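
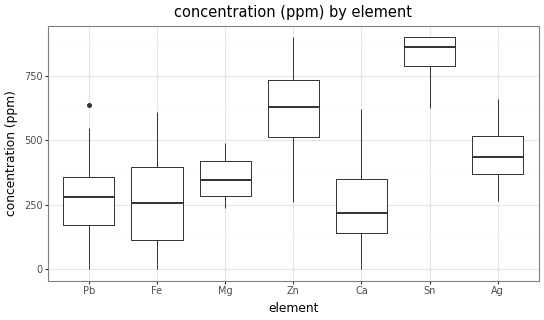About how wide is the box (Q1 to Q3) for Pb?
Q3 ≈ 400, Q1 ≈ 200; IQR ≈ 200.

≈ 200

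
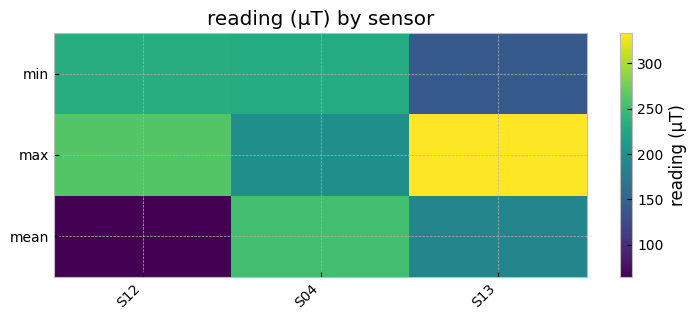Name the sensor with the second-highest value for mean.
S13

Top 3 for mean: S04 ≈ 250, S13 ≈ 200, S12 ≈ 75.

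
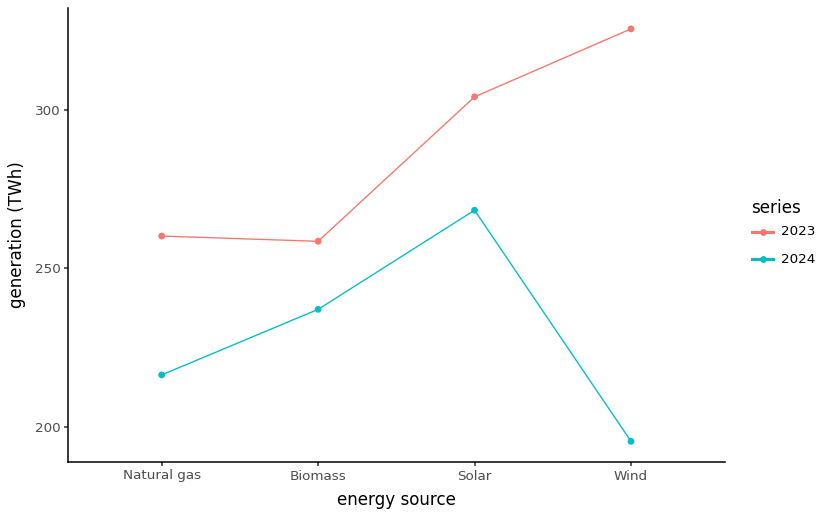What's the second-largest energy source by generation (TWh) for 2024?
Biomass

Top 3 for 2024: Solar ≈ 260, Biomass ≈ 240, Natural gas ≈ 220.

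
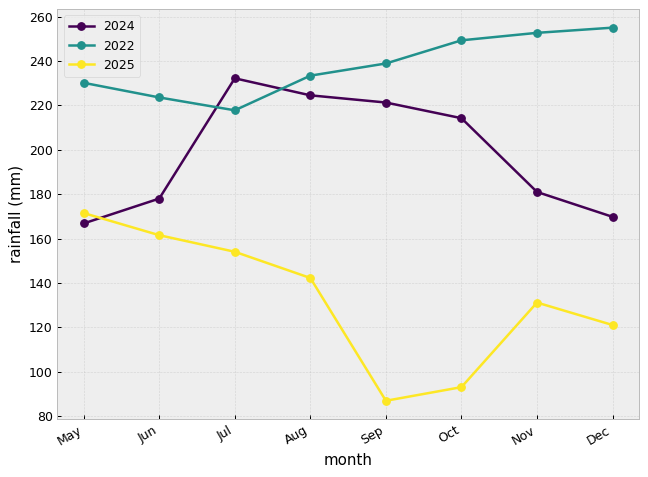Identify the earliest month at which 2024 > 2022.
Jul

Jun: 2024 ≈ 180 vs 2022 ≈ 220 (not yet); Jul: 2024 ≈ 240 vs 2022 ≈ 220 (first crossover).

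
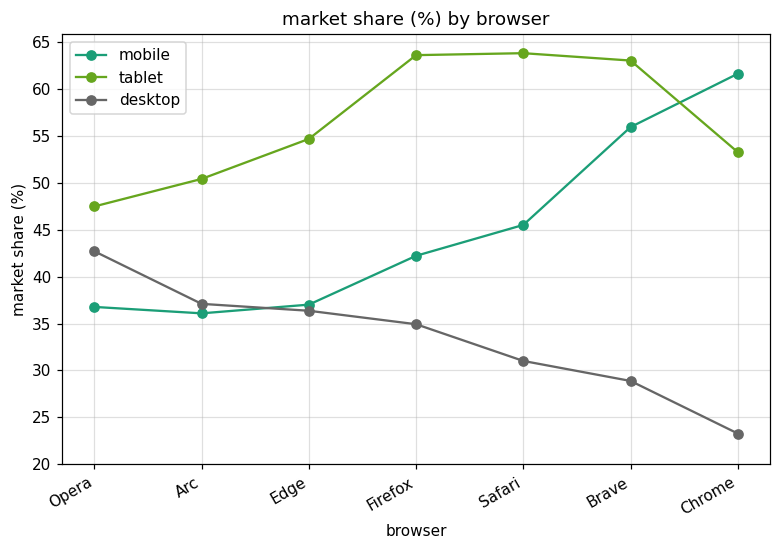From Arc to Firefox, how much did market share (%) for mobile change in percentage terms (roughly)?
Arc ≈ 35, Firefox ≈ 40; (40 − 35) / 35 ≈ +14.3%.

≈ +14.3%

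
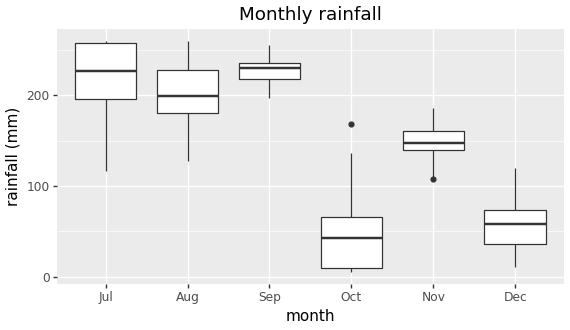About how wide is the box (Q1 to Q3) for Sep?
Q3 ≈ 240, Q1 ≈ 220; IQR ≈ 20.

≈ 20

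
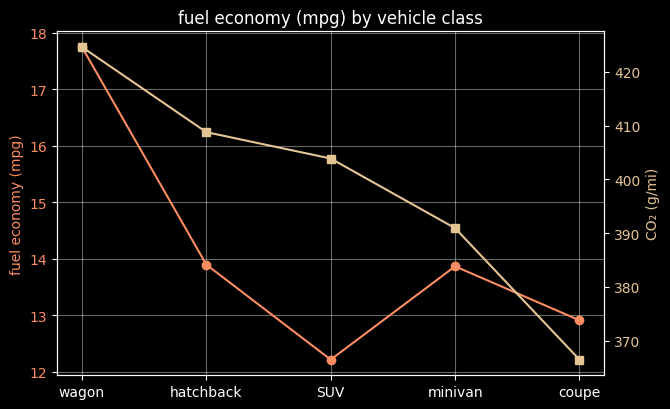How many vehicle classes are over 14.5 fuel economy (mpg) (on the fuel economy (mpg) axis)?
Above 14.5: wagon.

1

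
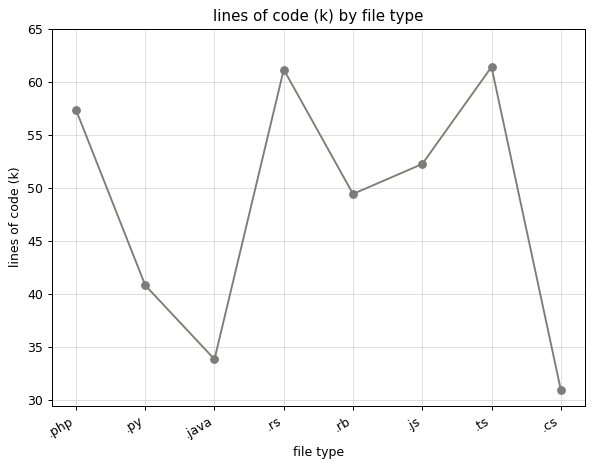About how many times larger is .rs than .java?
.rs ≈ 60, .java ≈ 35; 60/35 ≈ 1.71.

≈ 1.71×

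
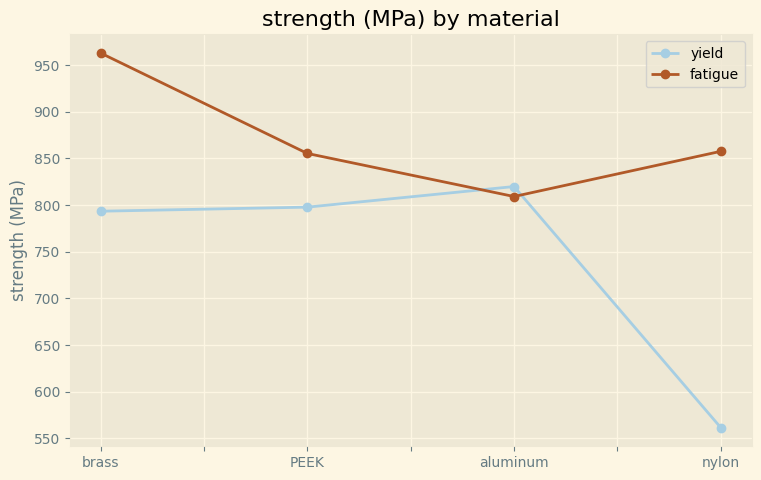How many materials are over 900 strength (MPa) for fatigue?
1

Above 900: brass.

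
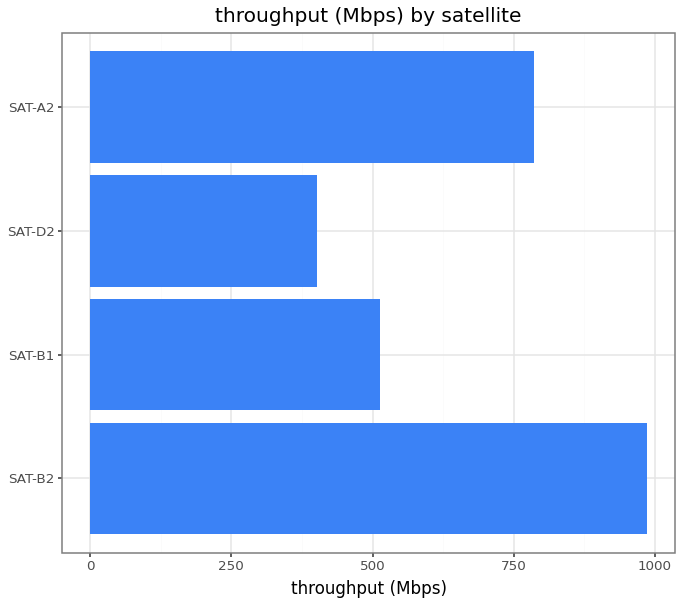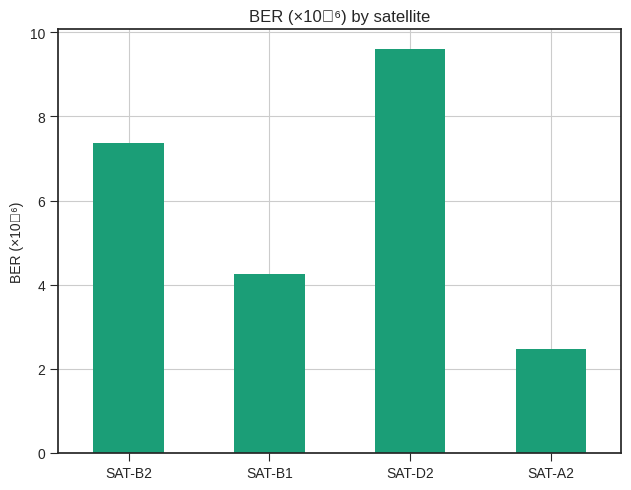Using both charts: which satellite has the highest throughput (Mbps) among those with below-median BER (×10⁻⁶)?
Chart 2 median BER (×10⁻⁶) ≈ 6; below-median satellites: SAT-B1, SAT-A2. Among those, SAT-A2 has the highest throughput (Mbps) (≈ 800).

SAT-A2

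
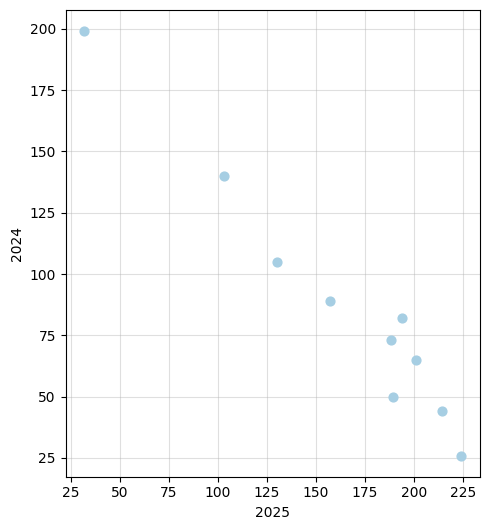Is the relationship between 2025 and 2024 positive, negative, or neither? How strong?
Points are negatively correlated; strong (|r| ≈ 1.0).

negative, strong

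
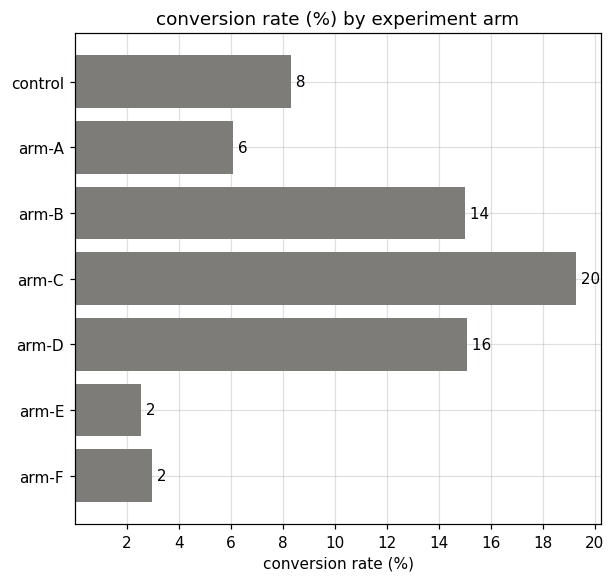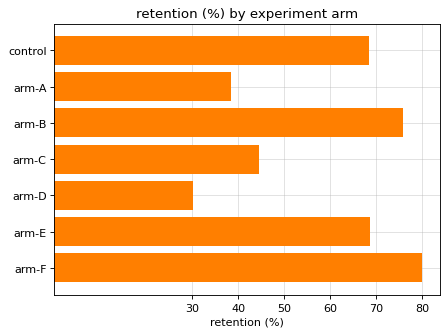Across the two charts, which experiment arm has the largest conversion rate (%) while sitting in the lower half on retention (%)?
arm-C

Chart 2 median retention (%) ≈ 70; below-median experiment arms: arm-A, arm-C, arm-D. Among those, arm-C has the highest conversion rate (%) (≈ 20).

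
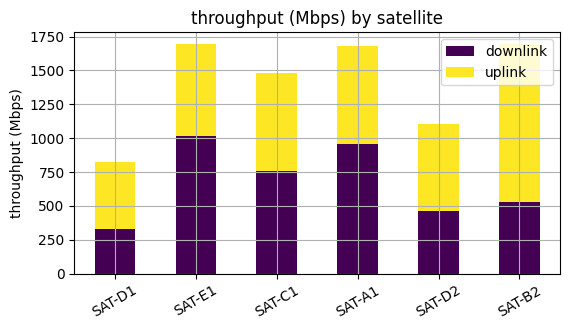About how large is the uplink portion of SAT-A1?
uplink top ≈ 1600, bottom ≈ 1000; segment ≈ 600.

≈ 600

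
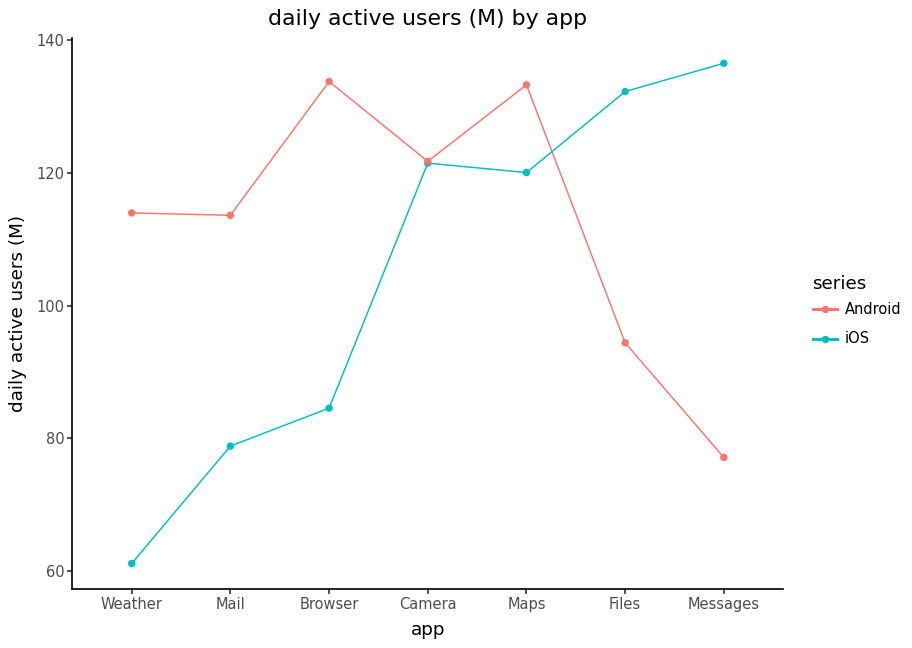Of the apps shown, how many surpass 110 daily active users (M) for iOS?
Above 110: Camera, Maps, Files, Messages.

4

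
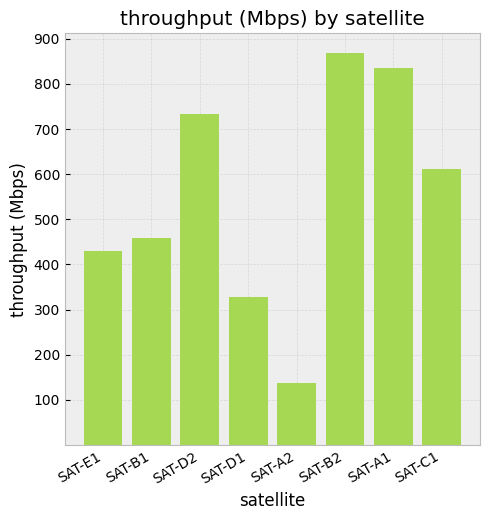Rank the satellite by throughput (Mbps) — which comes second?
Top 3: SAT-B2 ≈ 900, SAT-A1 ≈ 800, SAT-D2 ≈ 700.

SAT-A1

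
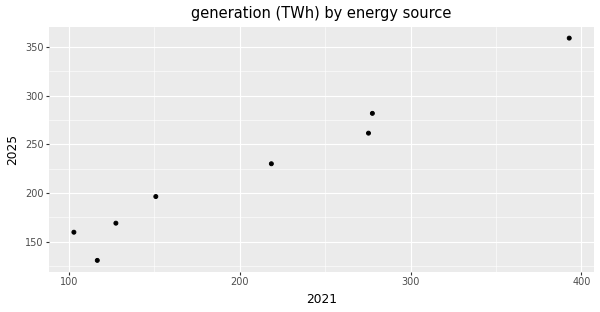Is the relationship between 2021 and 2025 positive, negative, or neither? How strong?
Points are positively correlated; strong (|r| ≈ 1.0).

positive, strong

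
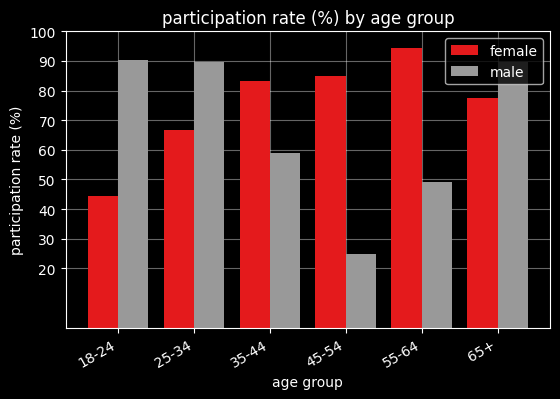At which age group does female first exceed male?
25-34: female ≈ 70 vs male ≈ 90 (not yet); 35-44: female ≈ 80 vs male ≈ 60 (first crossover).

35-44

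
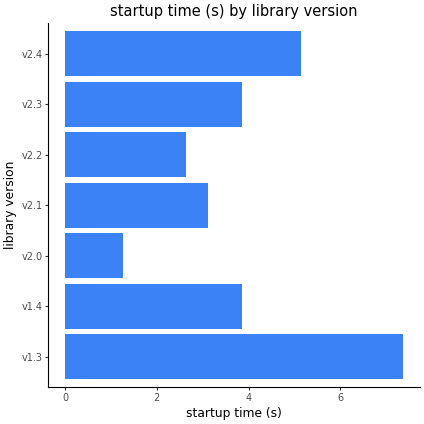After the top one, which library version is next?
v2.4

Top 3: v1.3 ≈ 7, v2.4 ≈ 5, v2.3 ≈ 4.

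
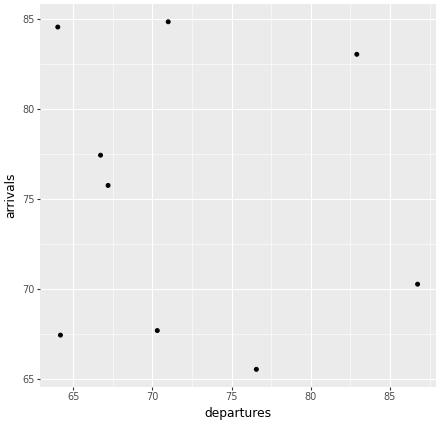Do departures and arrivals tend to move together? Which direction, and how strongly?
no clear correlation

Points are roughly uncorrelated; weak (|r| ≈ 0.1).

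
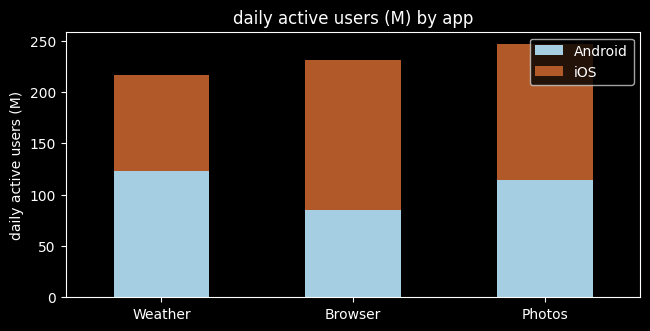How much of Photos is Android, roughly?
≈ 125

Android top ≈ 125, bottom ≈ 0; segment ≈ 125.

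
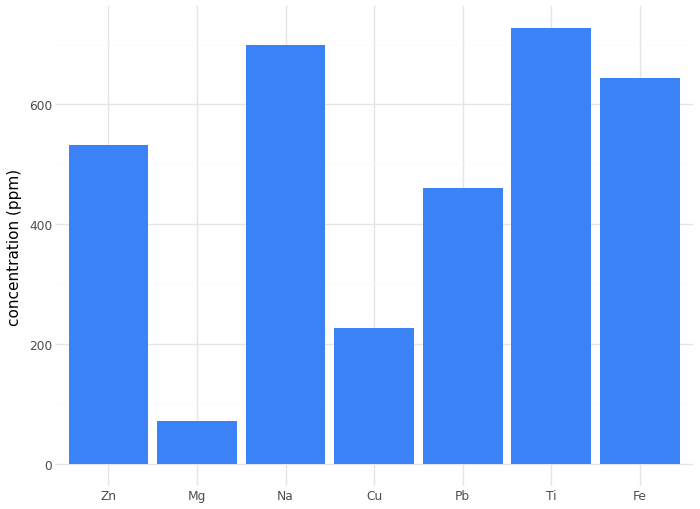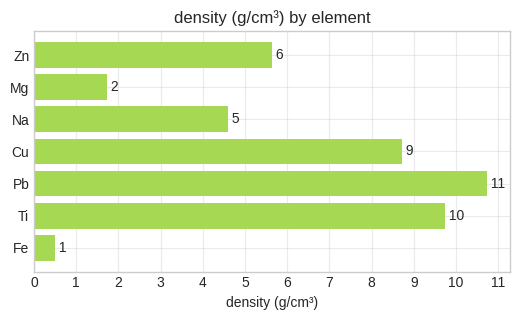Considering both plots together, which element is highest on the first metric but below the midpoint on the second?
Chart 2 median density (g/cm³) ≈ 6; below-median elements: Mg, Na, Fe. Among those, Na has the highest concentration (ppm) (≈ 700).

Na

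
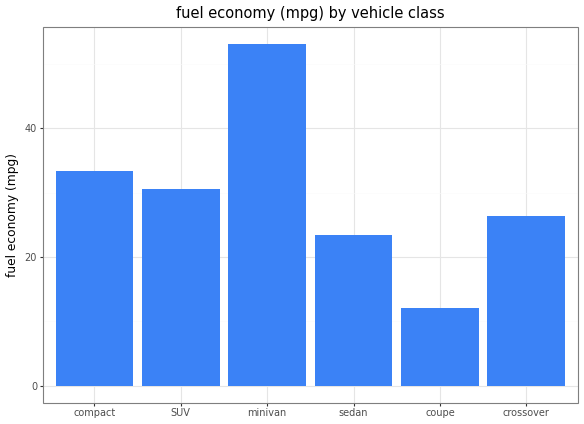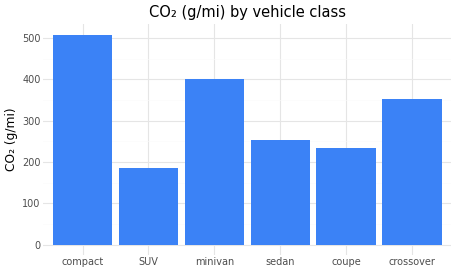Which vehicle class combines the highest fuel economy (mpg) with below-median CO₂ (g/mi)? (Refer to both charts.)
Chart 2 median CO₂ (g/mi) ≈ 300; below-median vehicle classes: SUV, sedan, coupe. Among those, SUV has the highest fuel economy (mpg) (≈ 30).

SUV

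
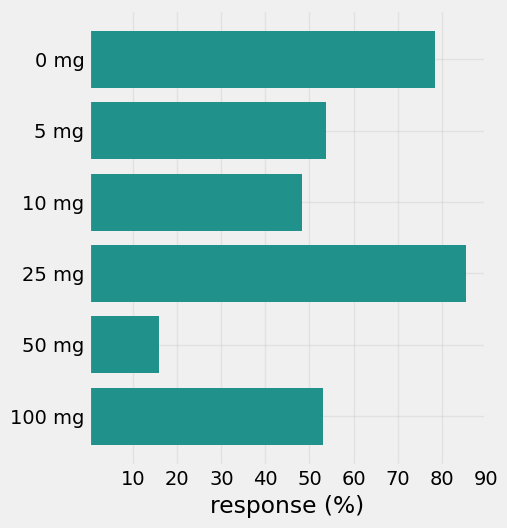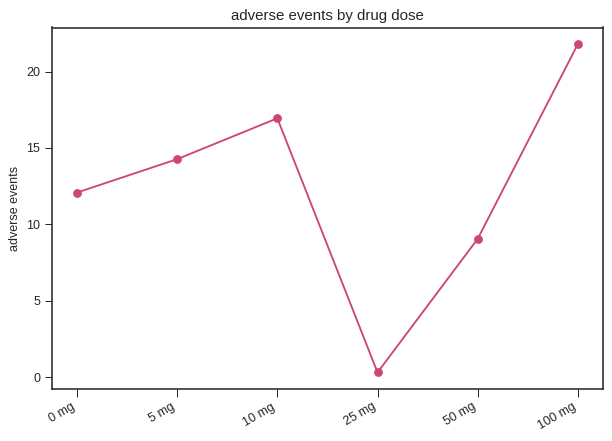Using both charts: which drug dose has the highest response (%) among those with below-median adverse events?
25 mg

Chart 2 median adverse events ≈ 14; below-median drug doses: 0 mg, 25 mg, 50 mg. Among those, 25 mg has the highest response (%) (≈ 90).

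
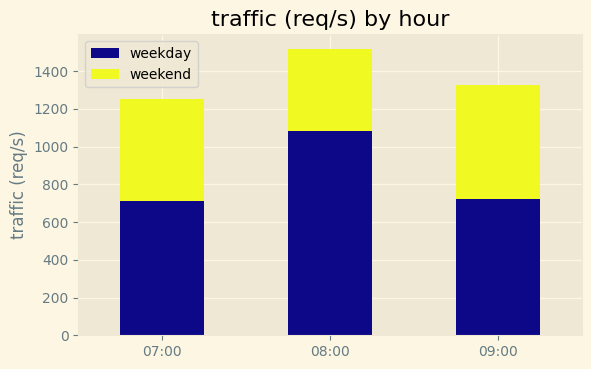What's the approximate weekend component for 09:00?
weekend top ≈ 1400, bottom ≈ 800; segment ≈ 600.

≈ 600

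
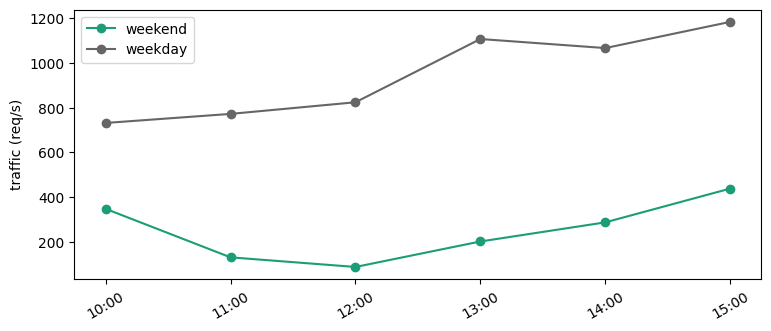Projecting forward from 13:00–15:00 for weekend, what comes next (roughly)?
≈ 500

Last three: 200, 300, 400 → slope ≈ 100/step → next ≈ 500.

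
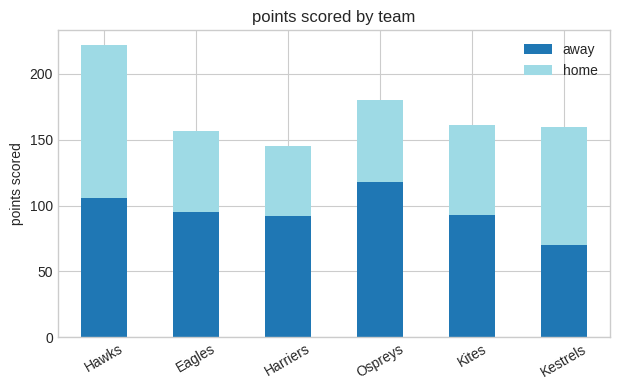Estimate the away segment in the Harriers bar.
away top ≈ 100, bottom ≈ 0; segment ≈ 100.

≈ 100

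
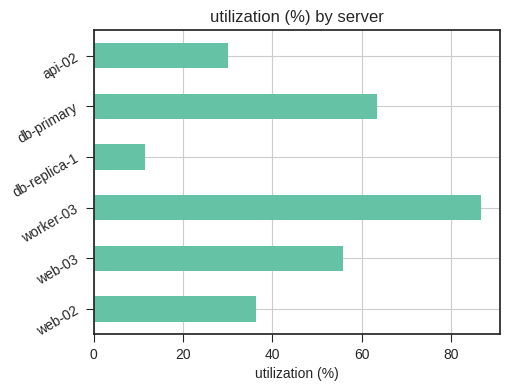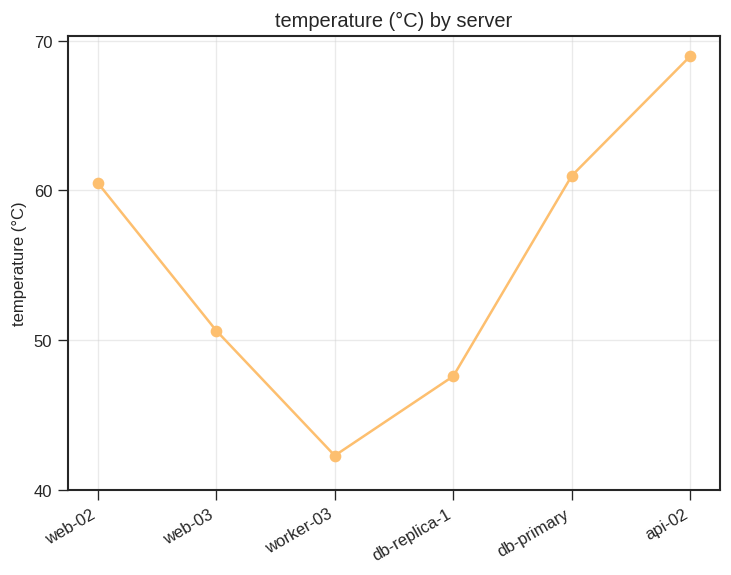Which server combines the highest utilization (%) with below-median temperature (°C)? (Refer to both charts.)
worker-03

Chart 2 median temperature (°C) ≈ 60; below-median servers: web-03, worker-03, db-replica-1. Among those, worker-03 has the highest utilization (%) (≈ 90).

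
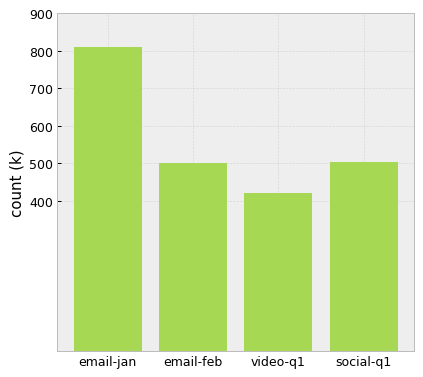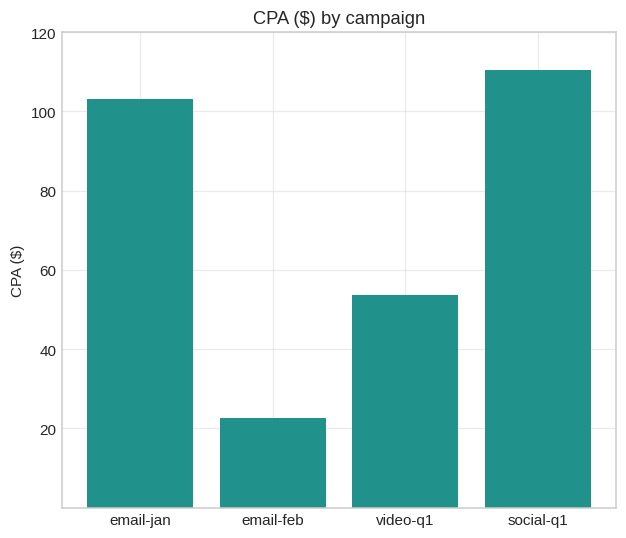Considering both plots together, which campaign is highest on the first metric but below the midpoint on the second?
Chart 2 median CPA ($) ≈ 80; below-median campaigns: email-feb, video-q1. Among those, email-feb has the highest count (k) (≈ 500).

email-feb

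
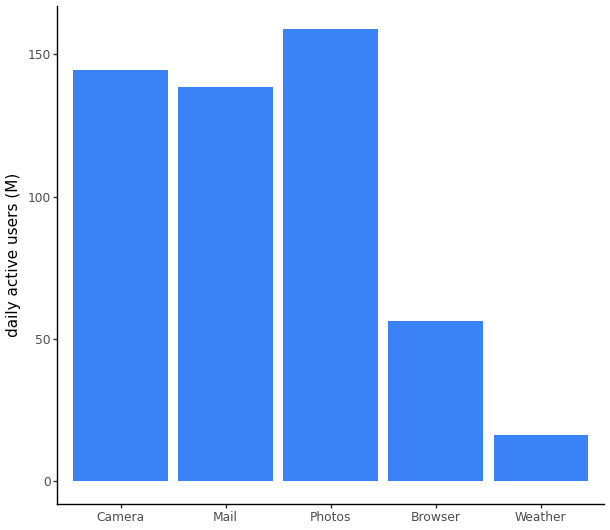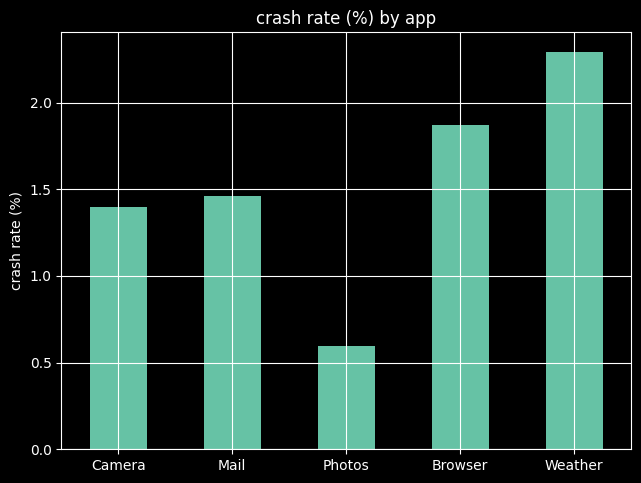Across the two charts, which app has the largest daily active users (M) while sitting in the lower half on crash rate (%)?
Chart 2 median crash rate (%) ≈ 1.5; below-median apps: Camera, Photos. Among those, Photos has the highest daily active users (M) (≈ 160).

Photos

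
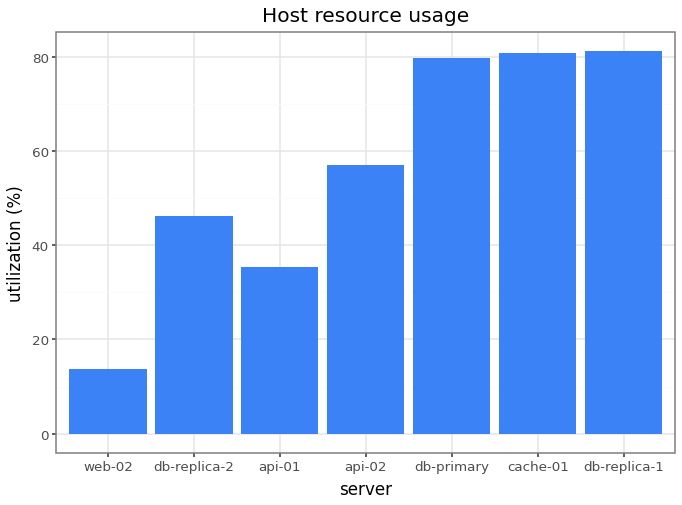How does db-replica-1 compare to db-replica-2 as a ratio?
db-replica-1 ≈ 80, db-replica-2 ≈ 50; 80/50 ≈ 1.6.

≈ 1.6×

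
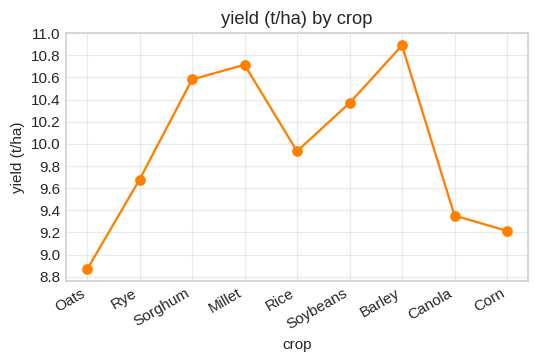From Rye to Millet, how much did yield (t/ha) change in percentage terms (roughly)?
Rye ≈ 9.6, Millet ≈ 10.8; (10.8 − 9.6) / 9.6 ≈ +12.5%.

≈ +12.5%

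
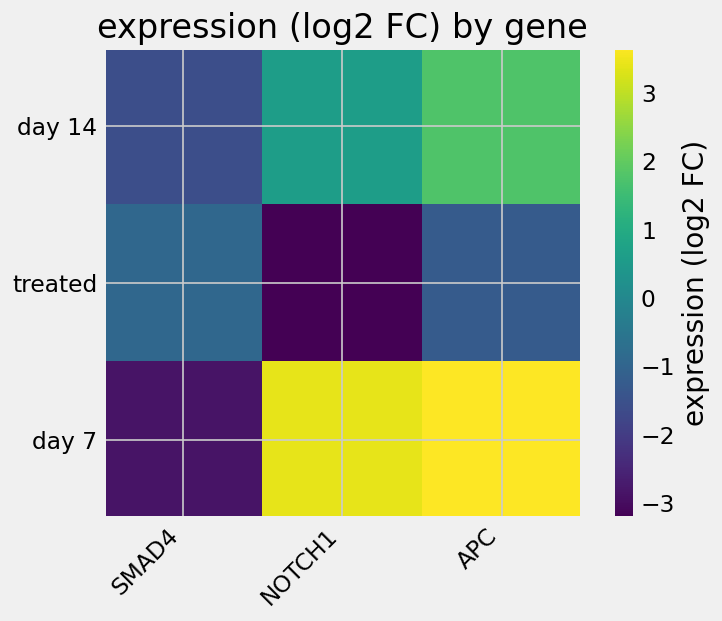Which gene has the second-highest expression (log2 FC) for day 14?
Top 3 for day 14: APC ≈ 2, NOTCH1 ≈ 1, SMAD4 ≈ -2.

NOTCH1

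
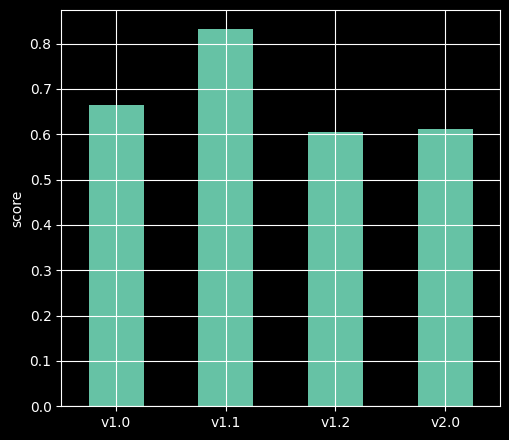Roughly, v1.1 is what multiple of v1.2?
≈ 1.33×

v1.1 ≈ 0.8, v1.2 ≈ 0.6; 0.8/0.6 ≈ 1.33.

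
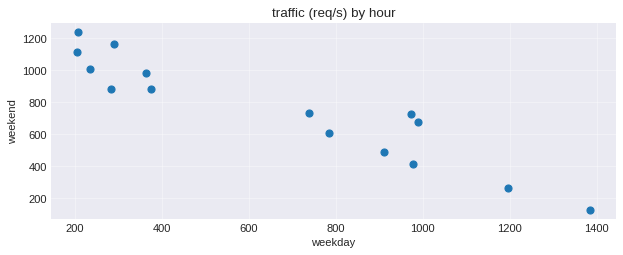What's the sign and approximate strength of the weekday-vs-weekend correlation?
negative, strong

Points are negatively correlated; strong (|r| ≈ 0.9).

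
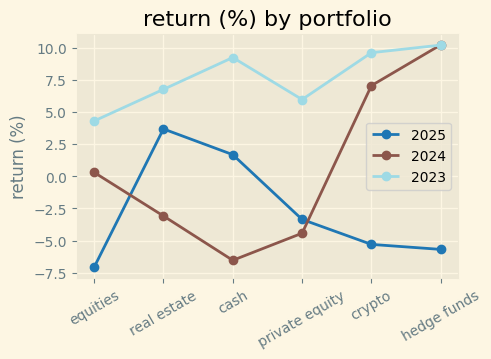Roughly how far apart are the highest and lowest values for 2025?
≈ 12

Max real estate ≈ 4, min equities ≈ -8; range ≈ 12.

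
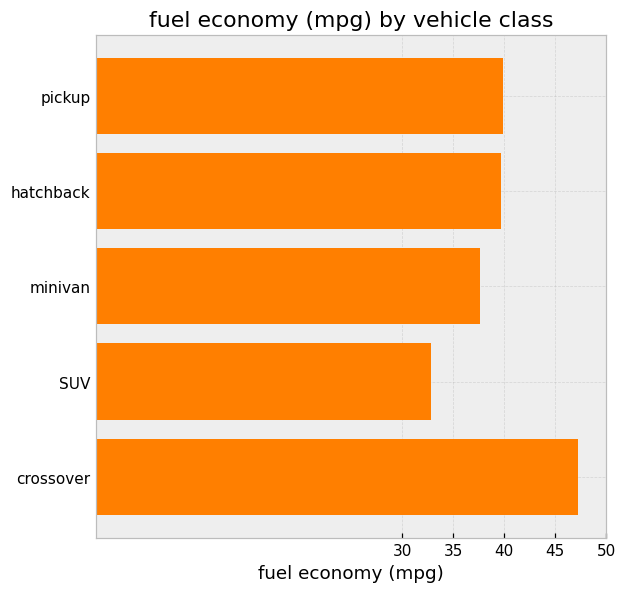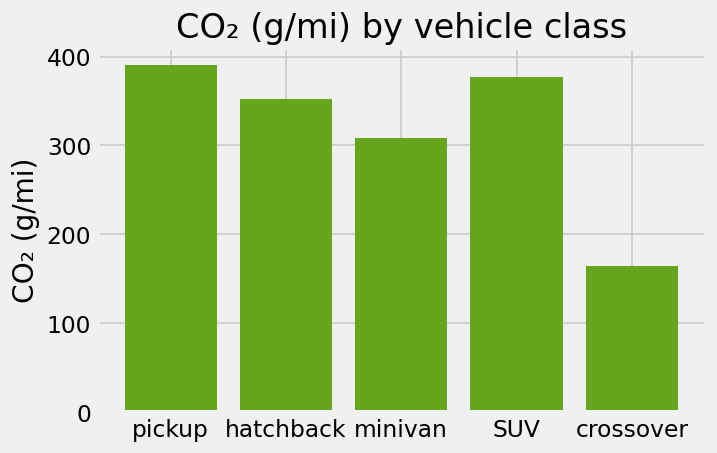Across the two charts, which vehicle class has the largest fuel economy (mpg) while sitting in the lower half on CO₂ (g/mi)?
crossover

Chart 2 median CO₂ (g/mi) ≈ 350; below-median vehicle classes: minivan, crossover. Among those, crossover has the highest fuel economy (mpg) (≈ 45).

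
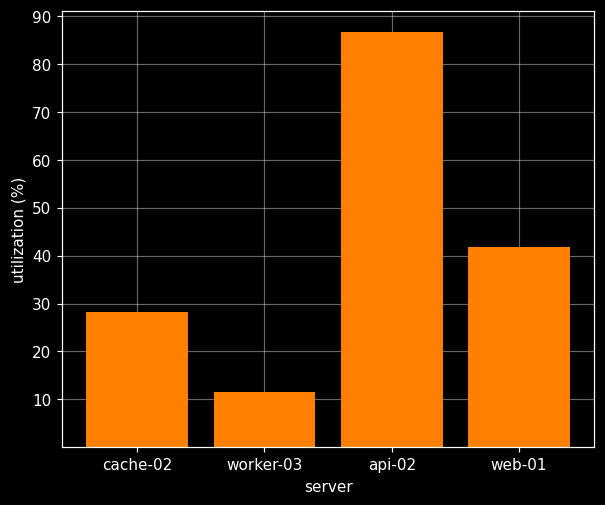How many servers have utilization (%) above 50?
1

Above 50: api-02.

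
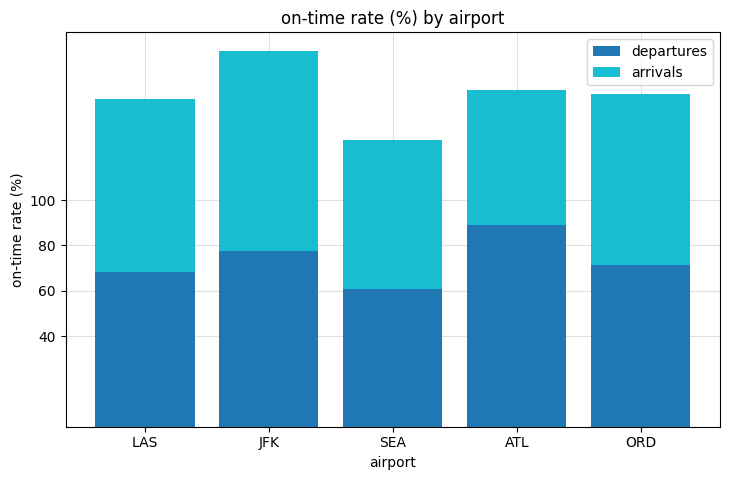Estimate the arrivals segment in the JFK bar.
arrivals top ≈ 160, bottom ≈ 80; segment ≈ 80.

≈ 80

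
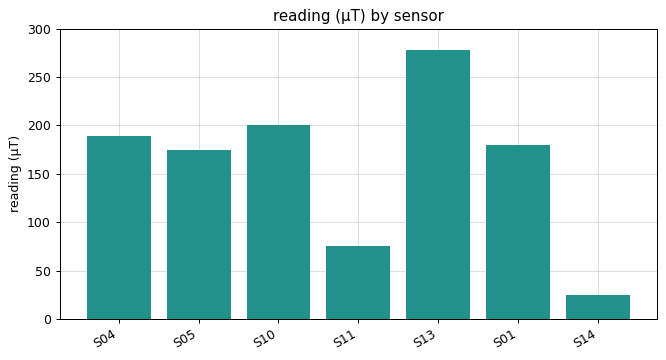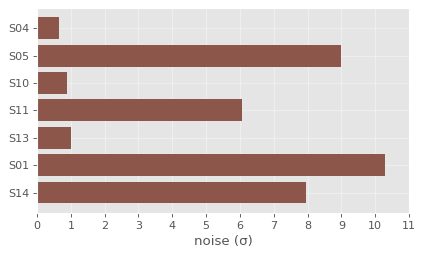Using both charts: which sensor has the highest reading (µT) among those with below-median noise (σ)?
S13

Chart 2 median noise (σ) ≈ 6; below-median sensors: S04, S10, S13. Among those, S13 has the highest reading (µT) (≈ 300).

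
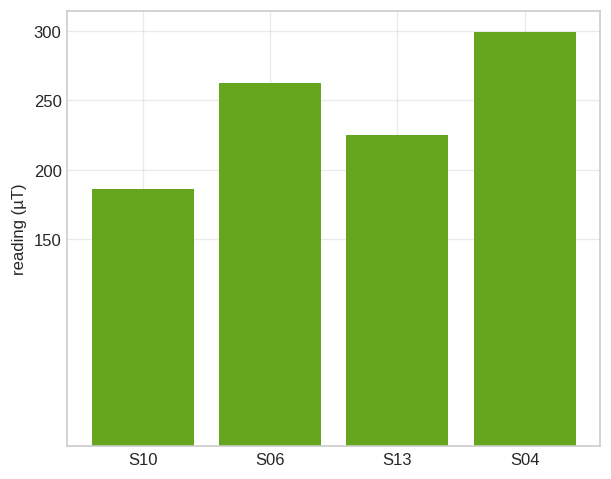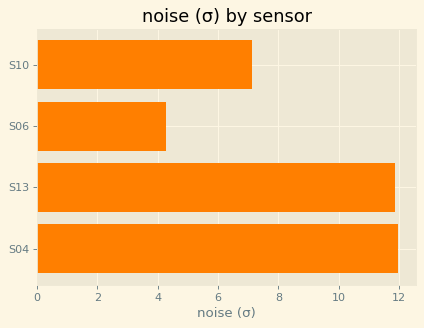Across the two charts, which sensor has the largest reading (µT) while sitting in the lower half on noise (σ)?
S06

Chart 2 median noise (σ) ≈ 10; below-median sensors: S10, S06. Among those, S06 has the highest reading (µT) (≈ 250).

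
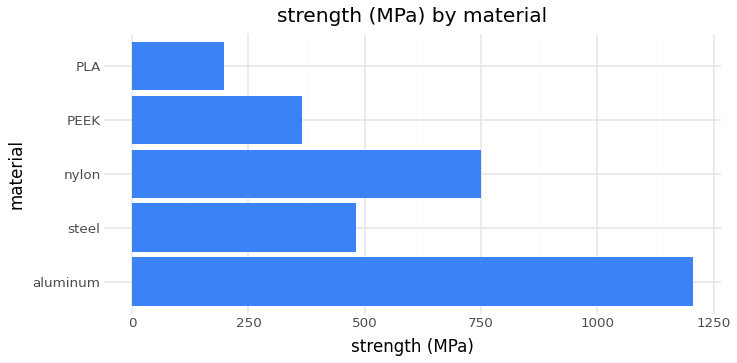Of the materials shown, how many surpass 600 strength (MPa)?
2

Above 600: aluminum, nylon.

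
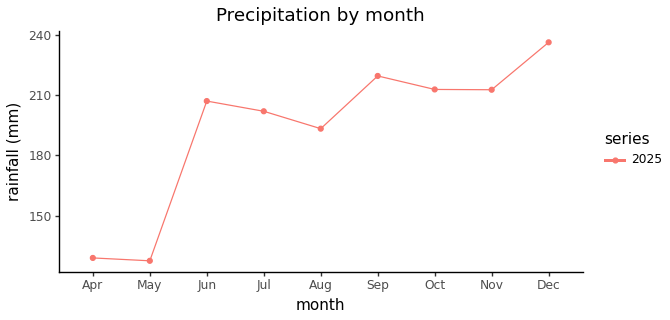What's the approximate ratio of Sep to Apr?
Sep ≈ 220, Apr ≈ 130; 220/130 ≈ 1.69.

≈ 1.69×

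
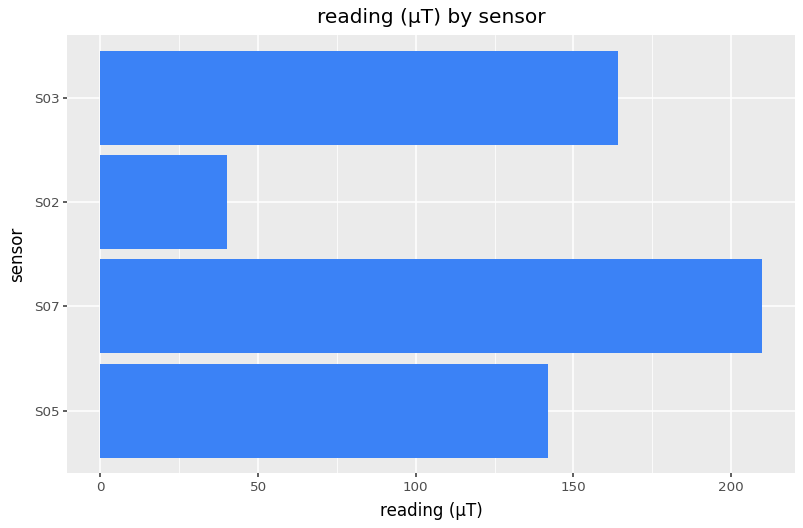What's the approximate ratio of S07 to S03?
≈ 1.25×

S07 ≈ 200, S03 ≈ 160; 200/160 ≈ 1.25.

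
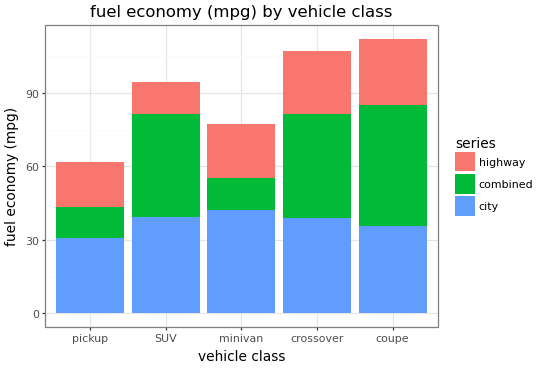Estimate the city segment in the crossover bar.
≈ 40

city top ≈ 40, bottom ≈ 0; segment ≈ 40.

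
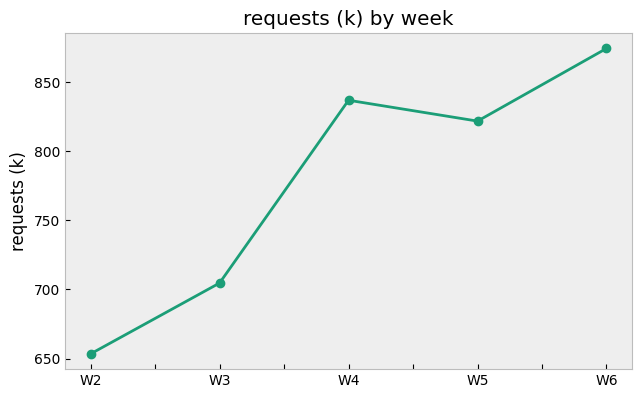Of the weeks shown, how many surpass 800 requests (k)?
Above 800: W4, W5, W6.

3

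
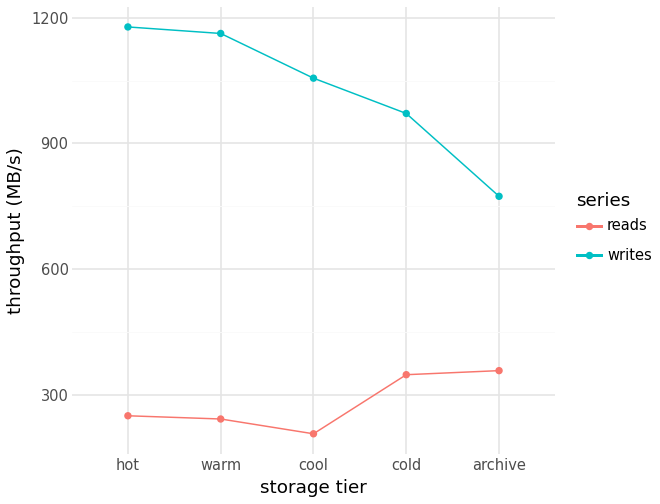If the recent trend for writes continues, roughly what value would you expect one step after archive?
Last three: 1100, 1000, 800 → slope ≈ -150/step → next ≈ 650.

≈ 650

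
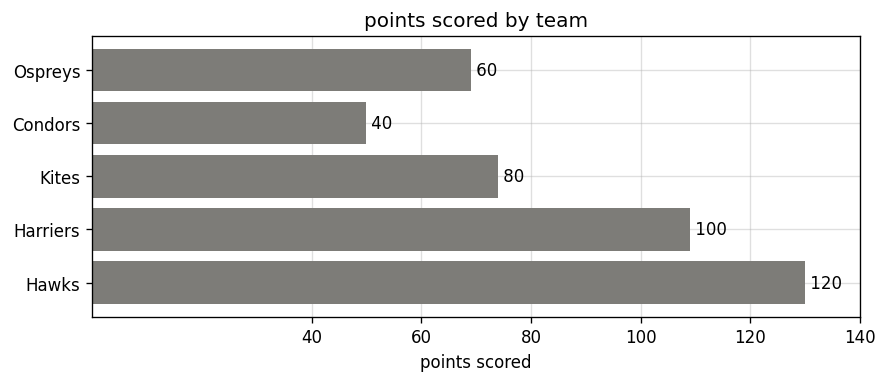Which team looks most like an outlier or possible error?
Hawks ≈ 120; the rest sit between ≈ 40 and ≈ 100.

Hawks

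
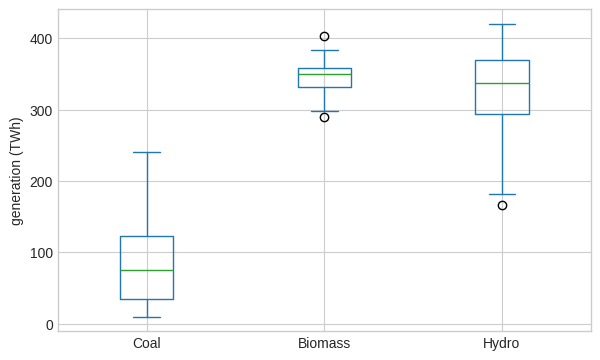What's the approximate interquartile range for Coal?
≈ 100

Q3 ≈ 125, Q1 ≈ 25; IQR ≈ 100.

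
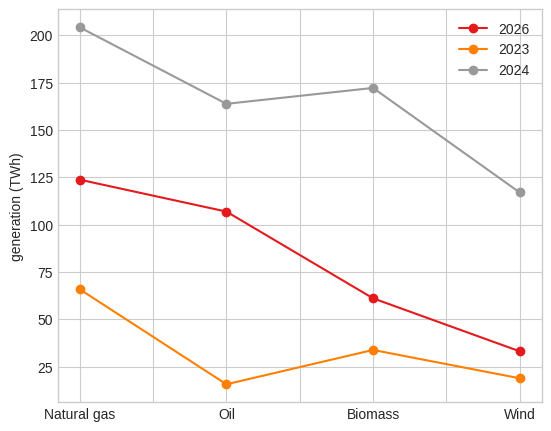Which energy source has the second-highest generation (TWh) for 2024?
Top 3 for 2024: Natural gas ≈ 200, Biomass ≈ 180, Oil ≈ 160.

Biomass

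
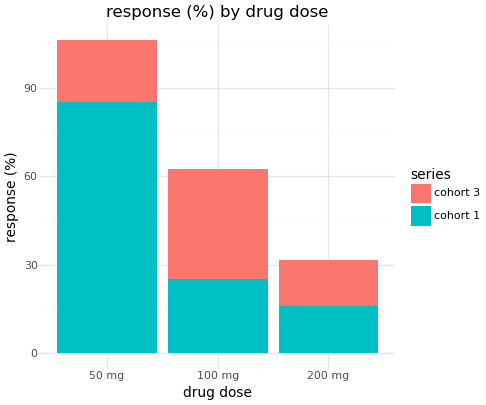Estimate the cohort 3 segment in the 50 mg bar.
≈ 20

cohort 3 top ≈ 110, bottom ≈ 90; segment ≈ 20.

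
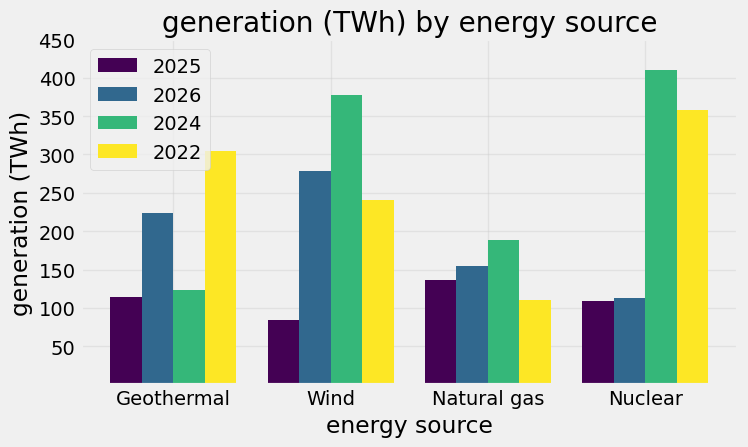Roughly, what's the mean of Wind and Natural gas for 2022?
≈ 175

(250 + 100) / 2 ≈ 175.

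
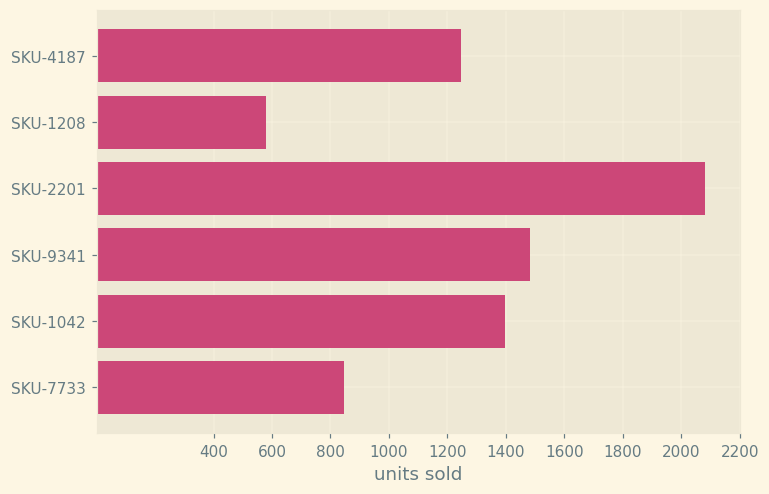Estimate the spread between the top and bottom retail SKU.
Max SKU-2201 ≈ 2000, min SKU-1208 ≈ 600; range ≈ 1400.

≈ 1400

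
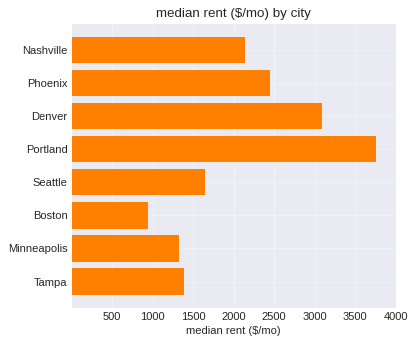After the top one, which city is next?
Top 3: Portland ≈ 4000, Denver ≈ 3000, Phoenix ≈ 2500.

Denver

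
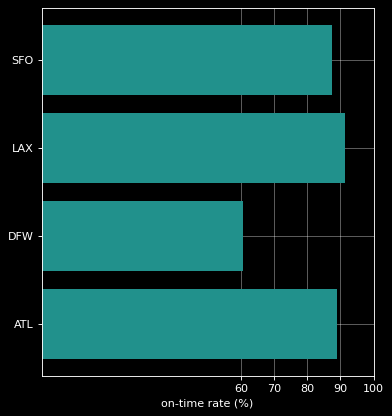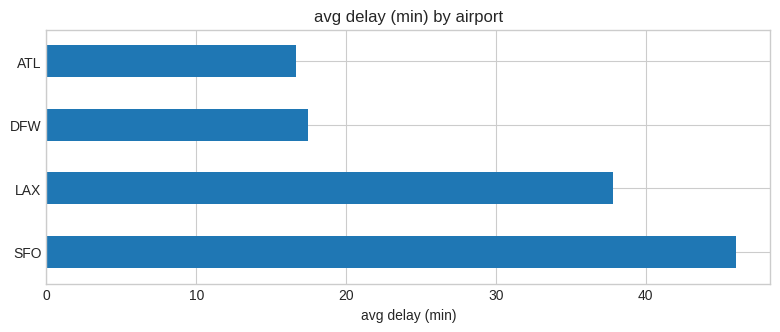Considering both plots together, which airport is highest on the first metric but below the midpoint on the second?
Chart 2 median avg delay (min) ≈ 30; below-median airports: DFW, ATL. Among those, ATL has the highest on-time rate (%) (≈ 90).

ATL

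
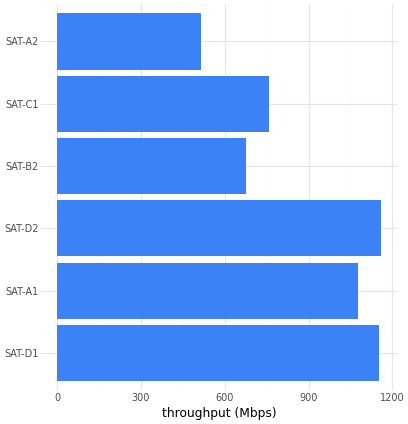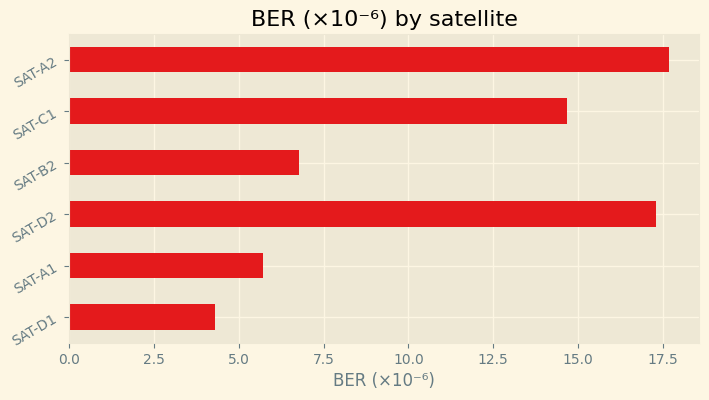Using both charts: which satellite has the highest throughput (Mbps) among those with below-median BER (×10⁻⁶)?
SAT-D1

Chart 2 median BER (×10⁻⁶) ≈ 10; below-median satellites: SAT-D1, SAT-A1, SAT-B2. Among those, SAT-D1 has the highest throughput (Mbps) (≈ 1200).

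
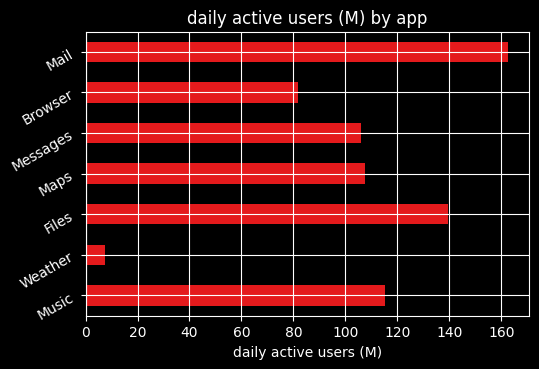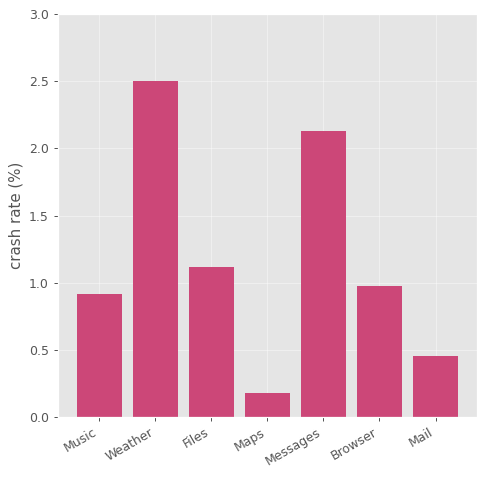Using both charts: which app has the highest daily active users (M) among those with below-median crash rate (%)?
Chart 2 median crash rate (%) ≈ 1; below-median apps: Music, Maps, Mail. Among those, Mail has the highest daily active users (M) (≈ 160).

Mail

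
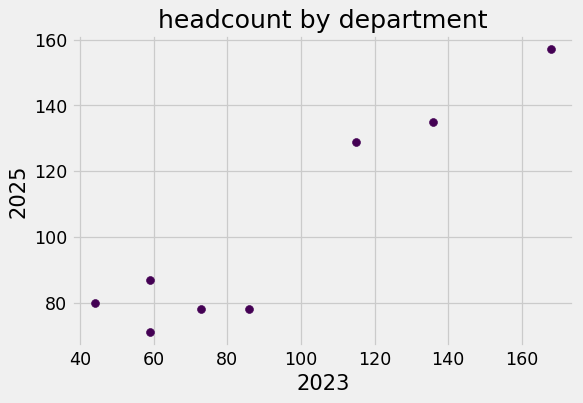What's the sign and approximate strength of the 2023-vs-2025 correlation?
positive, strong

Points are positively correlated; strong (|r| ≈ 0.9).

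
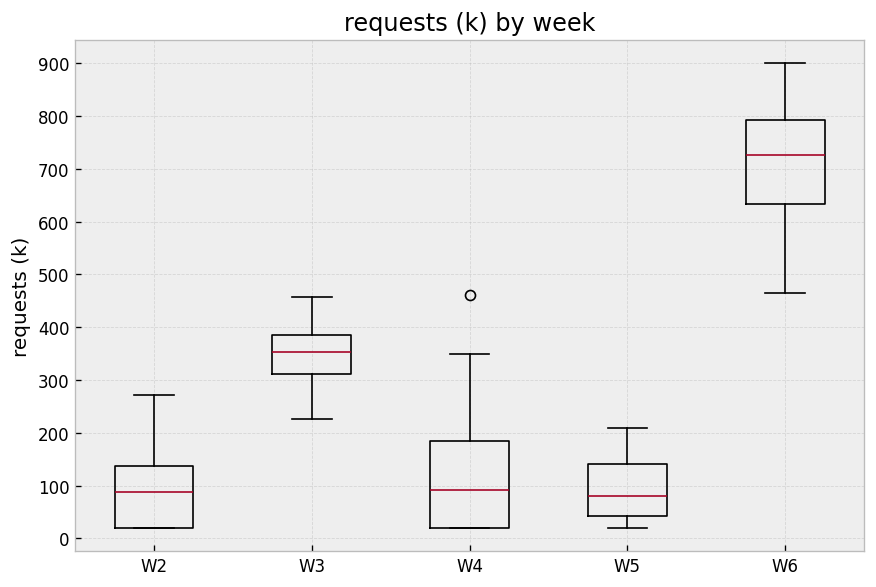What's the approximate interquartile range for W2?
Q3 ≈ 100, Q1 ≈ 0; IQR ≈ 100.

≈ 100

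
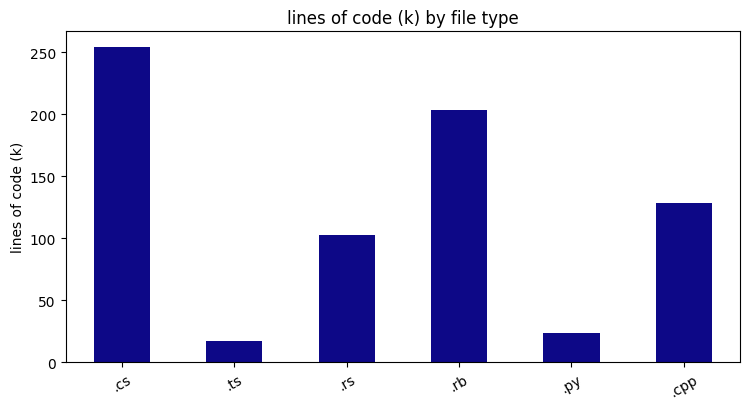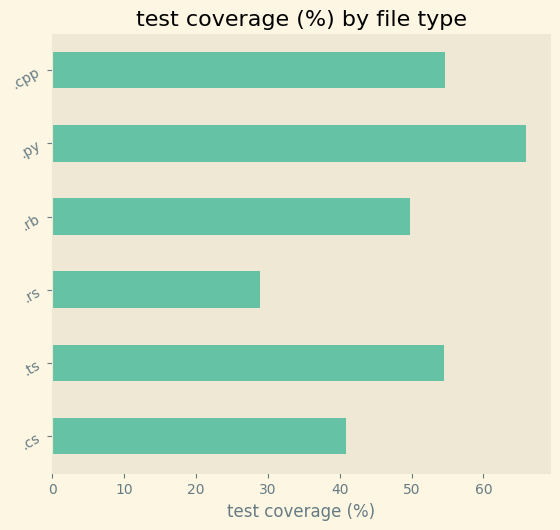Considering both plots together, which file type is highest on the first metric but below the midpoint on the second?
Chart 2 median test coverage (%) ≈ 50; below-median file types: .cs, .rs, .rb. Among those, .cs has the highest lines of code (k) (≈ 250).

.cs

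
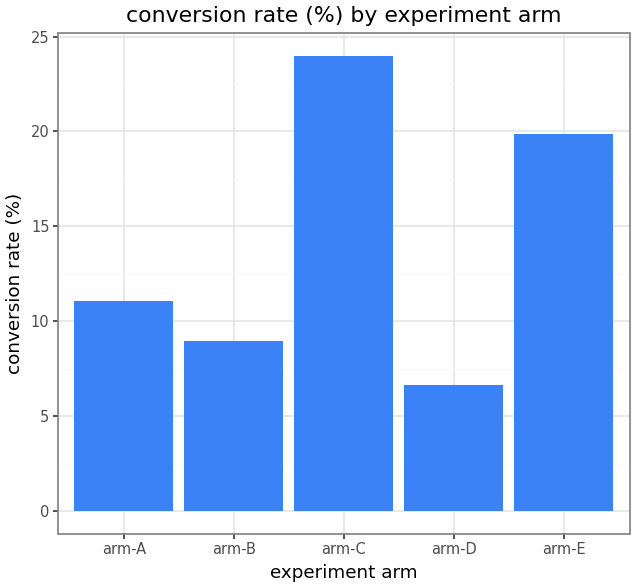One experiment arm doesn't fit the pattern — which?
arm-C ≈ 24; the rest sit between ≈ 6 and ≈ 20.

arm-C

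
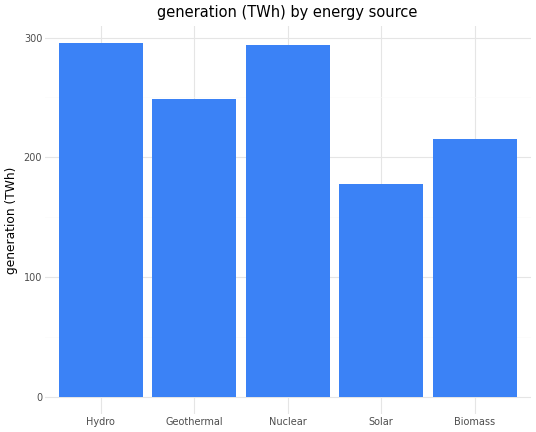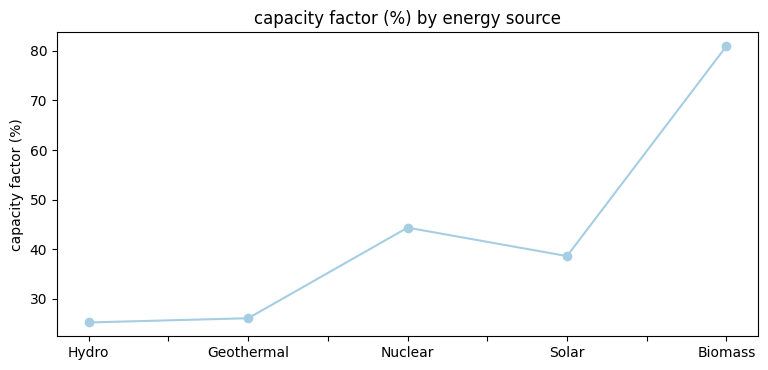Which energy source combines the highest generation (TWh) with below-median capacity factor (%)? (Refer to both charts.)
Chart 2 median capacity factor (%) ≈ 40; below-median energy sources: Hydro, Geothermal. Among those, Hydro has the highest generation (TWh) (≈ 300).

Hydro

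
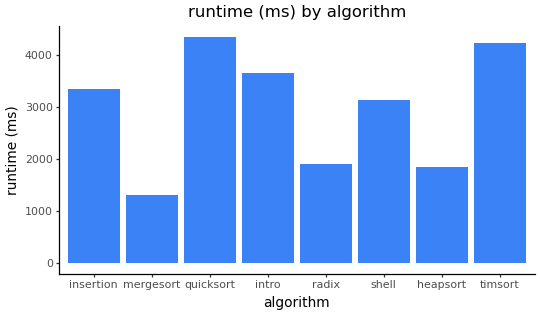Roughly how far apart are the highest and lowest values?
Max quicksort ≈ 4500, min mergesort ≈ 1500; range ≈ 3000.

≈ 3000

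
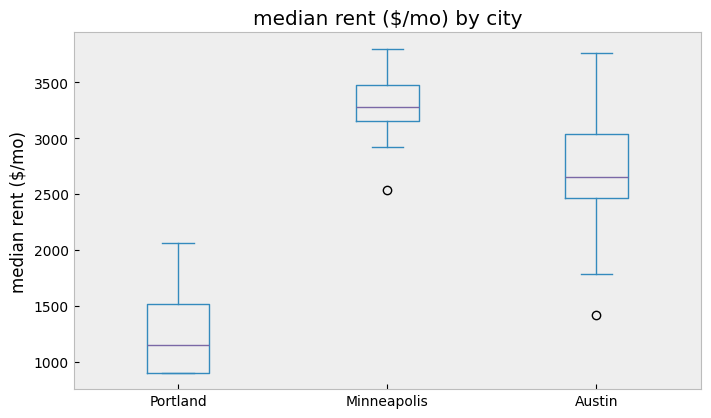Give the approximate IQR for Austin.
Q3 ≈ 3000, Q1 ≈ 2400; IQR ≈ 600.

≈ 600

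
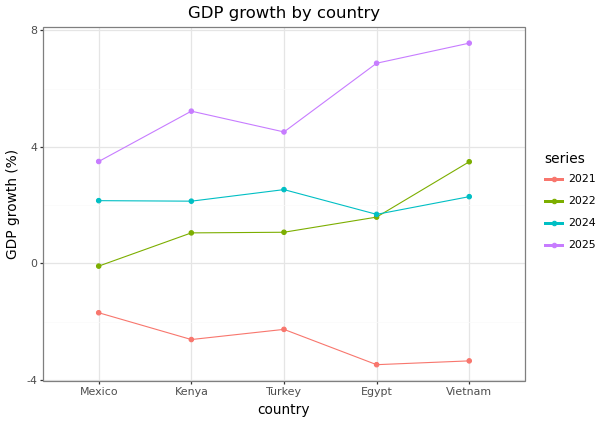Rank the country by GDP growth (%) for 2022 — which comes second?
Egypt

Top 3 for 2022: Vietnam ≈ 3, Egypt ≈ 2, Turkey ≈ 1.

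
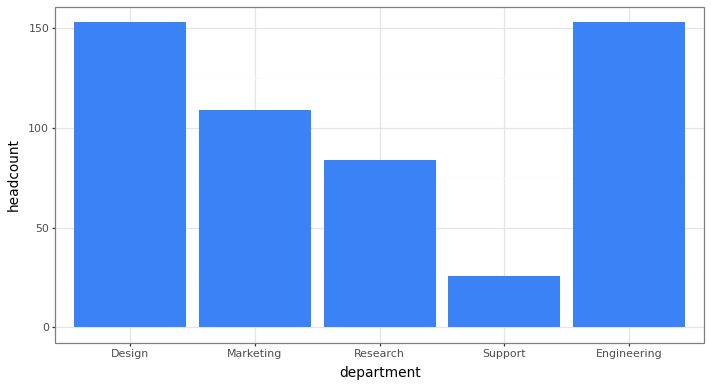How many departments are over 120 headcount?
Above 120: Design, Engineering.

2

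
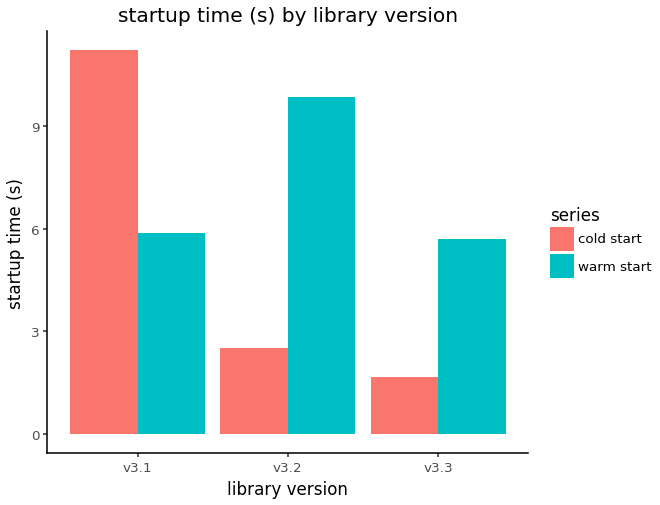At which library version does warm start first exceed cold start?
v3.2

v3.1: warm start ≈ 6 vs cold start ≈ 11 (not yet); v3.2: warm start ≈ 10 vs cold start ≈ 3 (first crossover).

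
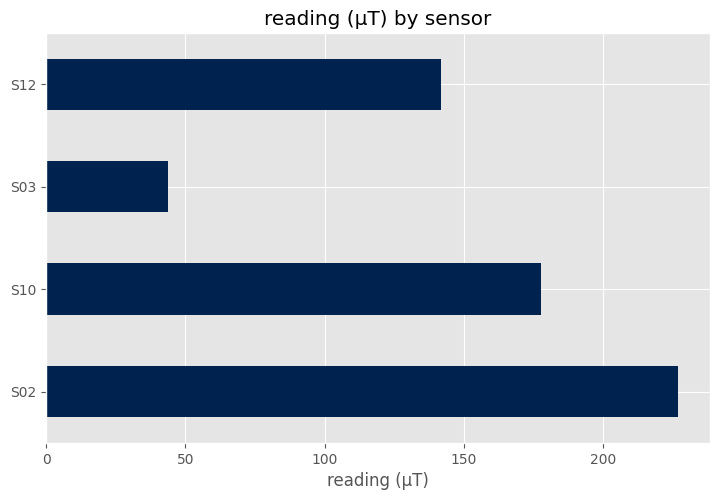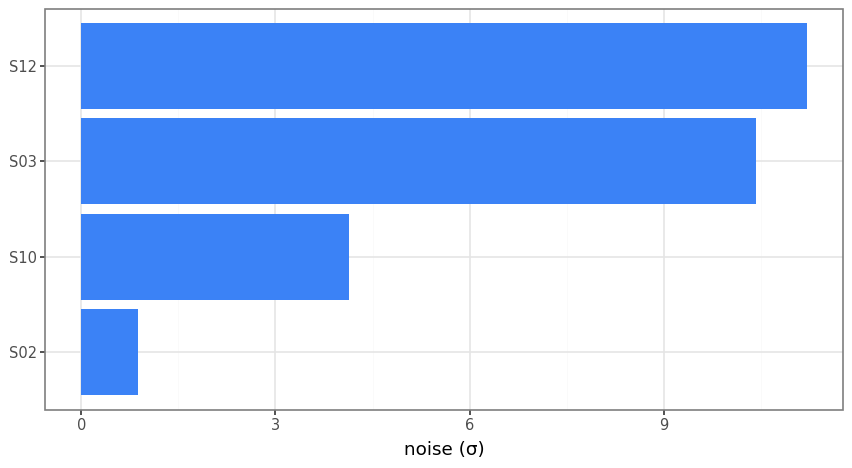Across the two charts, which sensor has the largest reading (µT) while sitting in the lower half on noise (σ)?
S02

Chart 2 median noise (σ) ≈ 8; below-median sensors: S02, S10. Among those, S02 has the highest reading (µT) (≈ 225).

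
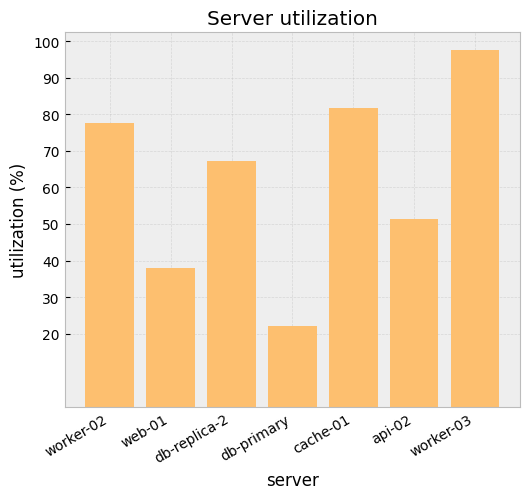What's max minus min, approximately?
≈ 80

Max worker-03 ≈ 100, min db-primary ≈ 20; range ≈ 80.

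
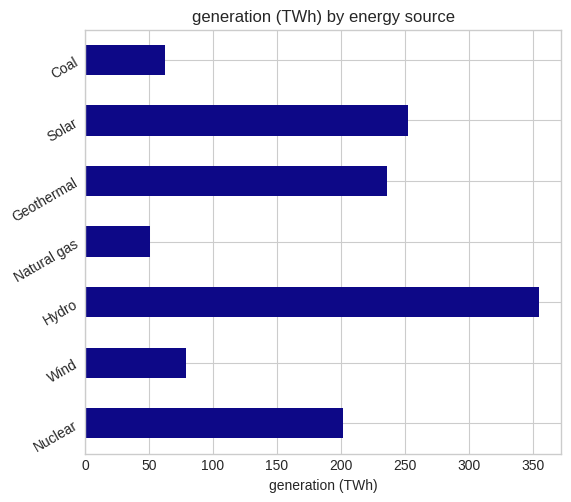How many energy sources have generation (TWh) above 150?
Above 150: Nuclear, Hydro, Geothermal, Solar.

4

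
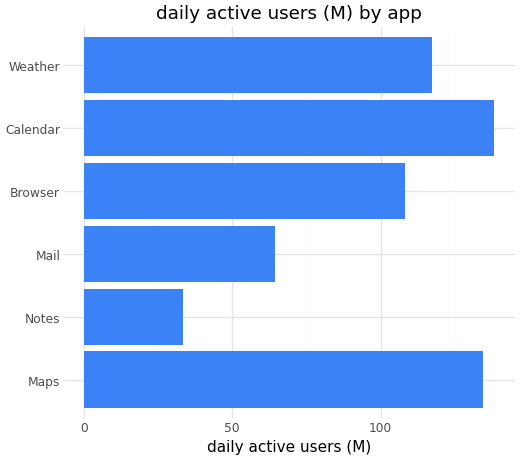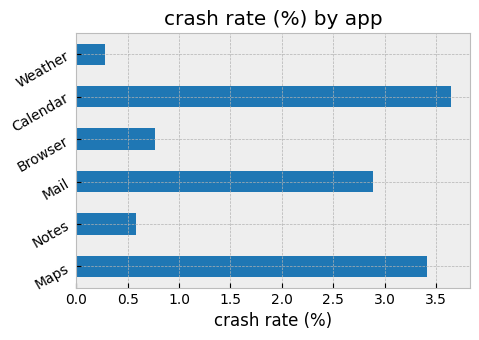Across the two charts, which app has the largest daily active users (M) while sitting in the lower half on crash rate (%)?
Weather

Chart 2 median crash rate (%) ≈ 2; below-median apps: Notes, Browser, Weather. Among those, Weather has the highest daily active users (M) (≈ 120).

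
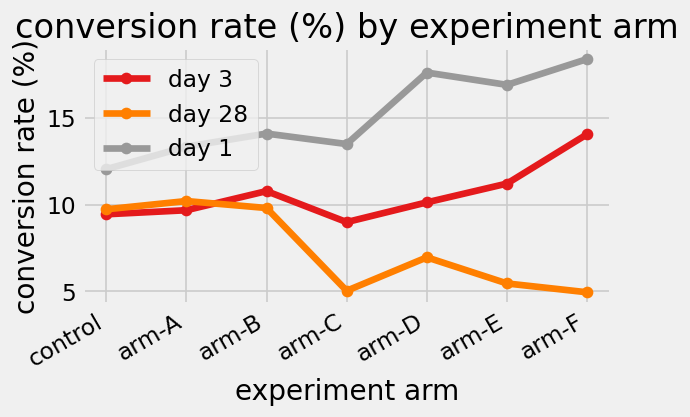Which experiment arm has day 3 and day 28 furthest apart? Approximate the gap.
arm-F, ≈ 10 %

arm-F: day 3 ≈ 14, day 28 ≈ 4 → gap ≈ 10. Next-largest (arm-E) is only ≈ 6.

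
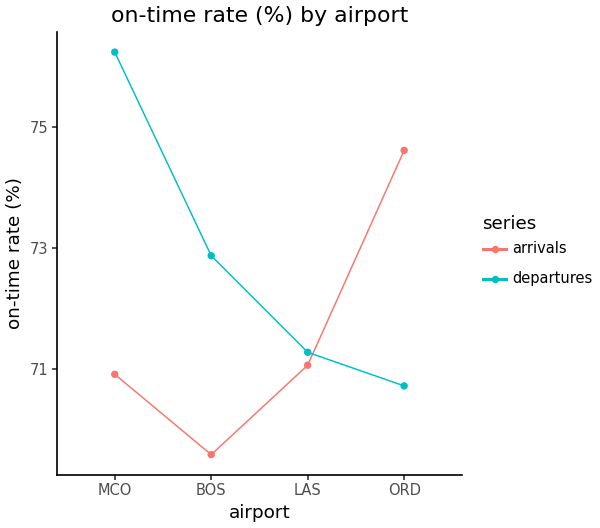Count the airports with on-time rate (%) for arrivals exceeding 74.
1

Above 74: ORD.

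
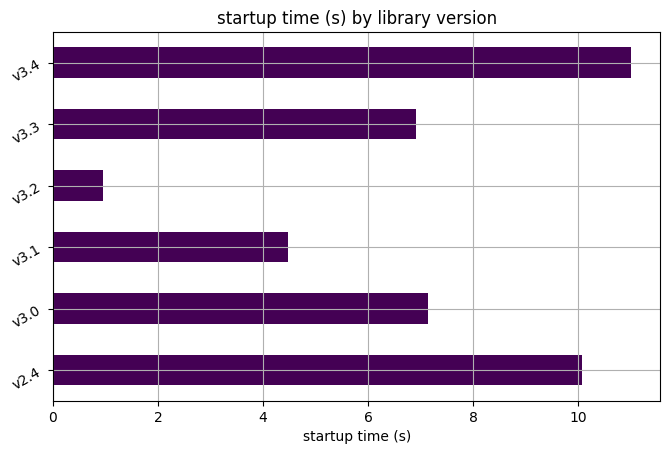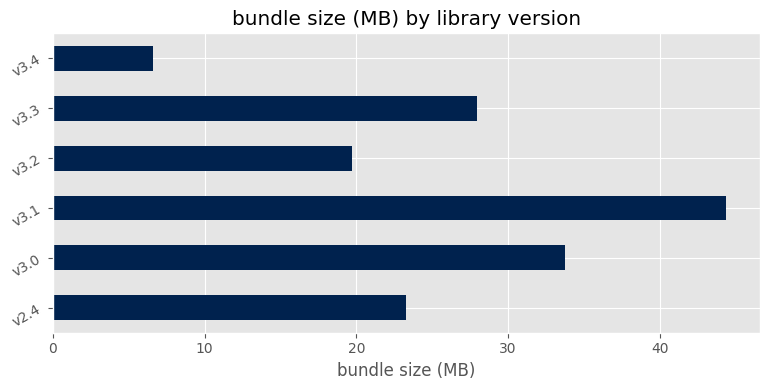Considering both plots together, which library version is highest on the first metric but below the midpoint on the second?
Chart 2 median bundle size (MB) ≈ 25; below-median library versions: v2.4, v3.2, v3.4. Among those, v3.4 has the highest startup time (s) (≈ 12).

v3.4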